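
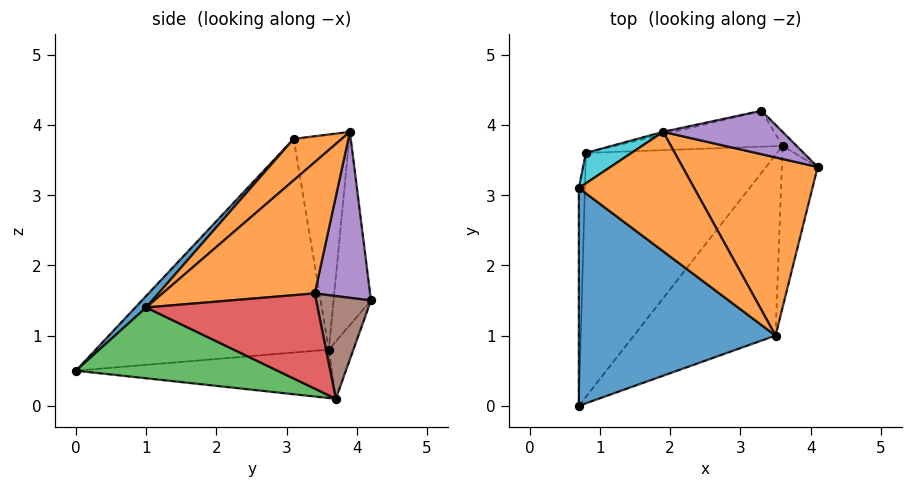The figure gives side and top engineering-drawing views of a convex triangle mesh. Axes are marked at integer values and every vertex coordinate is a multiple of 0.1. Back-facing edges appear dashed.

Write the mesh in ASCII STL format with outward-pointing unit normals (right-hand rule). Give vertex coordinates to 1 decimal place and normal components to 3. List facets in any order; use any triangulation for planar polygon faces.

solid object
 facet normal -0.245 0.087 -0.966
  outer loop
   vertex 0.8 3.6 0.8
   vertex 3.6 3.7 0.1
   vertex 0.7 0.0 0.5
  endloop
 endfacet
 facet normal 0.678 -0.228 0.698
  outer loop
   vertex 3.5 1.0 1.4
   vertex 4.1 3.4 1.6
   vertex 1.9 3.9 3.9
  endloop
 endfacet
 facet normal 0.408 -0.408 -0.816
  outer loop
   vertex 3.5 1.0 1.4
   vertex 0.7 0.0 0.5
   vertex 3.6 3.7 0.1
  endloop
 endfacet
 facet normal 0.917 -0.200 -0.346
  outer loop
   vertex 3.5 1.0 1.4
   vertex 3.6 3.7 0.1
   vertex 4.1 3.4 1.6
  endloop
 endfacet
 facet normal 0.608 0.663 0.437
  outer loop
   vertex 3.3 4.2 1.5
   vertex 1.9 3.9 3.9
   vertex 4.1 3.4 1.6
  endloop
 endfacet
 facet normal 0.710 0.698 -0.097
  outer loop
   vertex 3.3 4.2 1.5
   vertex 4.1 3.4 1.6
   vertex 3.6 3.7 0.1
  endloop
 endfacet
 facet normal -0.230 0.973 -0.013
  outer loop
   vertex 3.3 4.2 1.5
   vertex 0.8 3.6 0.8
   vertex 1.9 3.9 3.9
  endloop
 endfacet
 facet normal -0.122 0.926 -0.357
  outer loop
   vertex 3.3 4.2 1.5
   vertex 3.6 3.7 0.1
   vertex 0.8 3.6 0.8
  endloop
 endfacet
 facet normal -0.999 0.030 -0.028
  outer loop
   vertex 0.7 3.1 3.8
   vertex 0.8 3.6 0.8
   vertex 0.7 0.0 0.5
  endloop
 endfacet
 facet normal -0.558 0.822 0.118
  outer loop
   vertex 0.7 3.1 3.8
   vertex 1.9 3.9 3.9
   vertex 0.8 3.6 0.8
  endloop
 endfacet
 facet normal 0.040 -0.728 0.684
  outer loop
   vertex 0.7 3.1 3.8
   vertex 0.7 0.0 0.5
   vertex 3.5 1.0 1.4
  endloop
 endfacet
 facet normal 0.287 -0.530 0.798
  outer loop
   vertex 0.7 3.1 3.8
   vertex 3.5 1.0 1.4
   vertex 1.9 3.9 3.9
  endloop
 endfacet
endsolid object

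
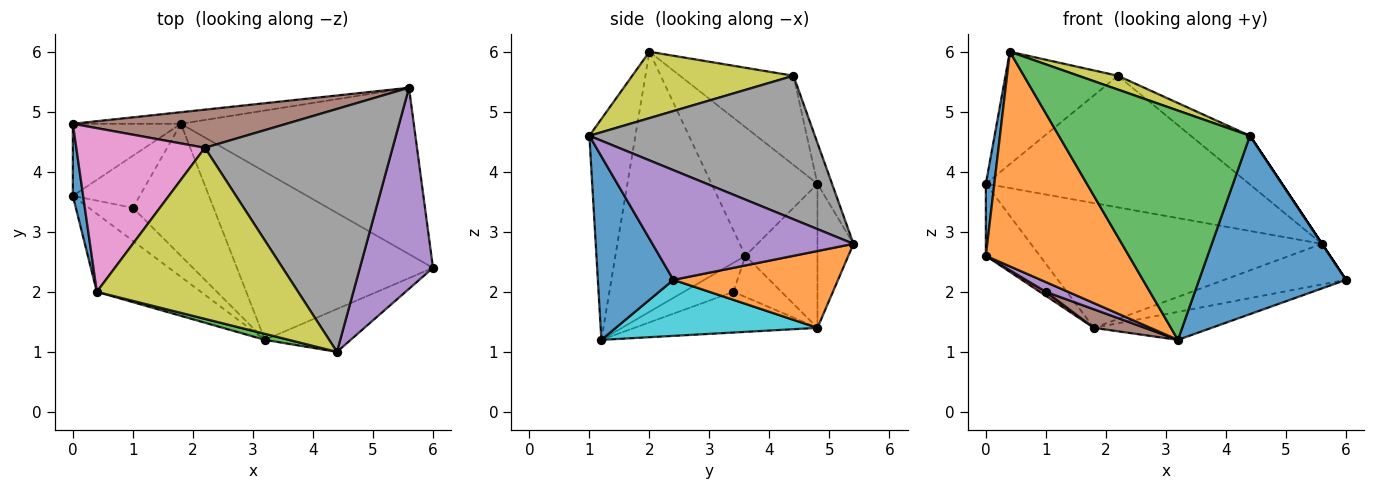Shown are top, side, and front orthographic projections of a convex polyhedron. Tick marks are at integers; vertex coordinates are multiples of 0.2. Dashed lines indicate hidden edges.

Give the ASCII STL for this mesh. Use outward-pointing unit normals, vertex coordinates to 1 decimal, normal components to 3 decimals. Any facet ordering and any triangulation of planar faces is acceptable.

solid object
 facet normal -0.994 -0.079 0.079
  outer loop
   vertex 0.0 4.8 3.8
   vertex 0.0 3.6 2.6
   vertex 0.4 2.0 6.0
  endloop
 endfacet
 facet normal 0.305 0.226 -0.925
  outer loop
   vertex 1.8 4.8 1.4
   vertex 5.6 5.4 2.8
   vertex 6.0 2.4 2.2
  endloop
 endfacet
 facet normal -0.686 0.514 -0.514
  outer loop
   vertex 1.8 4.8 1.4
   vertex 0.0 3.6 2.6
   vertex 0.0 4.8 3.8
  endloop
 endfacet
 facet normal -0.122 0.988 -0.092
  outer loop
   vertex 1.8 4.8 1.4
   vertex 0.0 4.8 3.8
   vertex 5.6 5.4 2.8
  endloop
 endfacet
 facet normal 0.832 0.000 0.555
  outer loop
   vertex 4.4 1.0 4.6
   vertex 6.0 2.4 2.2
   vertex 5.6 5.4 2.8
  endloop
 endfacet
 facet normal -0.053 0.959 0.278
  outer loop
   vertex 2.2 4.4 5.6
   vertex 5.6 5.4 2.8
   vertex 0.0 4.8 3.8
  endloop
 endfacet
 facet normal -0.496 0.491 0.716
  outer loop
   vertex 2.2 4.4 5.6
   vertex 0.0 4.8 3.8
   vertex 0.4 2.0 6.0
  endloop
 endfacet
 facet normal 0.600 0.157 0.785
  outer loop
   vertex 2.2 4.4 5.6
   vertex 4.4 1.0 4.6
   vertex 5.6 5.4 2.8
  endloop
 endfacet
 facet normal 0.312 -0.076 0.947
  outer loop
   vertex 2.2 4.4 5.6
   vertex 0.4 2.0 6.0
   vertex 4.4 1.0 4.6
  endloop
 endfacet
 facet normal 0.271 0.158 -0.949
  outer loop
   vertex 3.2 1.2 1.2
   vertex 1.8 4.8 1.4
   vertex 6.0 2.4 2.2
  endloop
 endfacet
 facet normal 0.447 -0.870 -0.209
  outer loop
   vertex 3.2 1.2 1.2
   vertex 6.0 2.4 2.2
   vertex 4.4 1.0 4.6
  endloop
 endfacet
 facet normal -0.650 -0.715 -0.260
  outer loop
   vertex 3.2 1.2 1.2
   vertex 0.4 2.0 6.0
   vertex 0.0 3.6 2.6
  endloop
 endfacet
 facet normal -0.234 -0.972 0.025
  outer loop
   vertex 3.2 1.2 1.2
   vertex 4.4 1.0 4.6
   vertex 0.4 2.0 6.0
  endloop
 endfacet
 facet normal -0.523 -0.065 -0.850
  outer loop
   vertex 1.0 3.4 2.0
   vertex 0.0 3.6 2.6
   vertex 1.8 4.8 1.4
  endloop
 endfacet
 facet normal -0.534 -0.240 -0.811
  outer loop
   vertex 1.0 3.4 2.0
   vertex 3.2 1.2 1.2
   vertex 0.0 3.6 2.6
  endloop
 endfacet
 facet normal -0.447 -0.124 -0.886
  outer loop
   vertex 1.0 3.4 2.0
   vertex 1.8 4.8 1.4
   vertex 3.2 1.2 1.2
  endloop
 endfacet
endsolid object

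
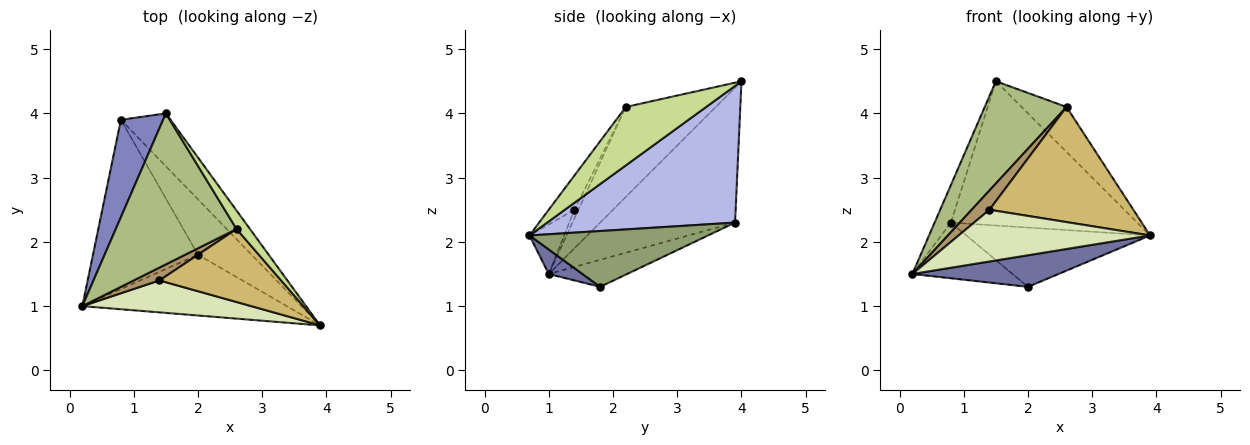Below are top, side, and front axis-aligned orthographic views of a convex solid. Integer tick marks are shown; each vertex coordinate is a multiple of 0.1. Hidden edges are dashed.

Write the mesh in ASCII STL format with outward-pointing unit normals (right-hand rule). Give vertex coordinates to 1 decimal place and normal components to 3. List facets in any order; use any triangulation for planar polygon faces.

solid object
 facet normal 0.106 -0.459 -0.882
  outer loop
   vertex 2.0 1.8 1.3
   vertex 3.9 0.7 2.1
   vertex 0.2 1.0 1.5
  endloop
 endfacet
 facet normal -0.948 0.114 0.296
  outer loop
   vertex 0.8 3.9 2.3
   vertex 0.2 1.0 1.5
   vertex 1.5 4.0 4.5
  endloop
 endfacet
 facet normal -0.237 0.304 -0.923
  outer loop
   vertex 0.8 3.9 2.3
   vertex 2.0 1.8 1.3
   vertex 0.2 1.0 1.5
  endloop
 endfacet
 facet normal 0.688 0.682 -0.250
  outer loop
   vertex 0.8 3.9 2.3
   vertex 1.5 4.0 4.5
   vertex 3.9 0.7 2.1
  endloop
 endfacet
 facet normal 0.579 0.596 -0.556
  outer loop
   vertex 0.8 3.9 2.3
   vertex 3.9 0.7 2.1
   vertex 2.0 1.8 1.3
  endloop
 endfacet
 facet normal -0.525 -0.477 0.705
  outer loop
   vertex 2.6 2.2 4.1
   vertex 1.5 4.0 4.5
   vertex 0.2 1.0 1.5
  endloop
 endfacet
 facet normal 0.855 0.479 0.197
  outer loop
   vertex 2.6 2.2 4.1
   vertex 3.9 0.7 2.1
   vertex 1.5 4.0 4.5
  endloop
 endfacet
 facet normal -0.152 -0.841 0.519
  outer loop
   vertex 1.4 1.4 2.5
   vertex 0.2 1.0 1.5
   vertex 3.9 0.7 2.1
  endloop
 endfacet
 facet normal -0.182 -0.818 0.545
  outer loop
   vertex 1.4 1.4 2.5
   vertex 2.6 2.2 4.1
   vertex 0.2 1.0 1.5
  endloop
 endfacet
 facet normal -0.149 -0.835 0.529
  outer loop
   vertex 1.4 1.4 2.5
   vertex 3.9 0.7 2.1
   vertex 2.6 2.2 4.1
  endloop
 endfacet
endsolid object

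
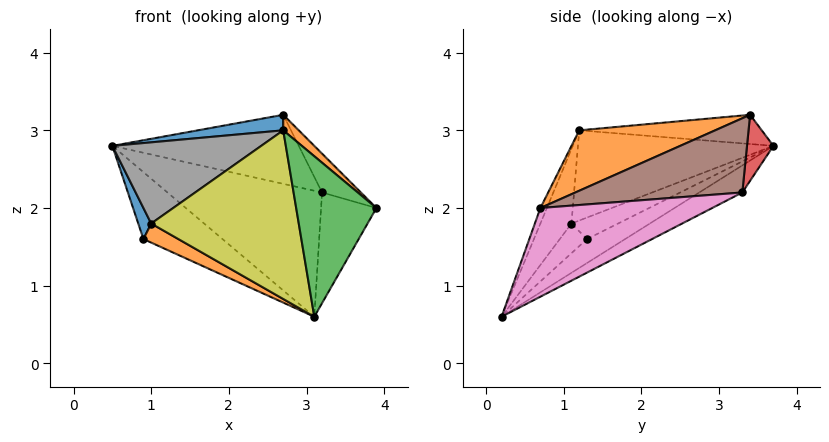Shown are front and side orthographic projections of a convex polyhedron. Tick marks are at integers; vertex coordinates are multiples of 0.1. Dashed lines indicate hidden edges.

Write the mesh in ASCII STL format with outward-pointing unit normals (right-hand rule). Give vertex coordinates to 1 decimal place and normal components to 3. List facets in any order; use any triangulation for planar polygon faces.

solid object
 facet normal -0.190 -0.089 0.978
  outer loop
   vertex 2.7 1.2 3.0
   vertex 2.7 3.4 3.2
   vertex 0.5 3.7 2.8
  endloop
 endfacet
 facet normal 0.621 -0.071 0.781
  outer loop
   vertex 2.7 1.2 3.0
   vertex 3.9 0.7 2.0
   vertex 2.7 3.4 3.2
  endloop
 endfacet
 facet normal -0.075 -0.925 0.373
  outer loop
   vertex 2.7 1.2 3.0
   vertex 3.1 0.2 0.6
   vertex 3.9 0.7 2.0
  endloop
 endfacet
 facet normal 0.140 0.990 -0.029
  outer loop
   vertex 3.2 3.3 2.2
   vertex 0.5 3.7 2.8
   vertex 2.7 3.4 3.2
  endloop
 endfacet
 facet normal -0.128 0.458 -0.880
  outer loop
   vertex 3.2 3.3 2.2
   vertex 3.1 0.2 0.6
   vertex 0.5 3.7 2.8
  endloop
 endfacet
 facet normal 0.883 0.205 0.421
  outer loop
   vertex 3.2 3.3 2.2
   vertex 2.7 3.4 3.2
   vertex 3.9 0.7 2.0
  endloop
 endfacet
 facet normal 0.797 0.257 -0.547
  outer loop
   vertex 3.2 3.3 2.2
   vertex 3.9 0.7 2.0
   vertex 3.1 0.2 0.6
  endloop
 endfacet
 facet normal -0.515 -0.392 0.762
  outer loop
   vertex 1.0 1.1 1.8
   vertex 2.7 1.2 3.0
   vertex 0.5 3.7 2.8
  endloop
 endfacet
 facet normal -0.193 -0.917 0.350
  outer loop
   vertex 1.0 1.1 1.8
   vertex 3.1 0.2 0.6
   vertex 2.7 1.2 3.0
  endloop
 endfacet
 facet normal -0.198 0.412 -0.889
  outer loop
   vertex 0.9 1.3 1.6
   vertex 0.5 3.7 2.8
   vertex 3.1 0.2 0.6
  endloop
 endfacet
 facet normal -0.942 -0.262 0.209
  outer loop
   vertex 0.9 1.3 1.6
   vertex 1.0 1.1 1.8
   vertex 0.5 3.7 2.8
  endloop
 endfacet
 facet normal -0.553 -0.711 -0.434
  outer loop
   vertex 0.9 1.3 1.6
   vertex 3.1 0.2 0.6
   vertex 1.0 1.1 1.8
  endloop
 endfacet
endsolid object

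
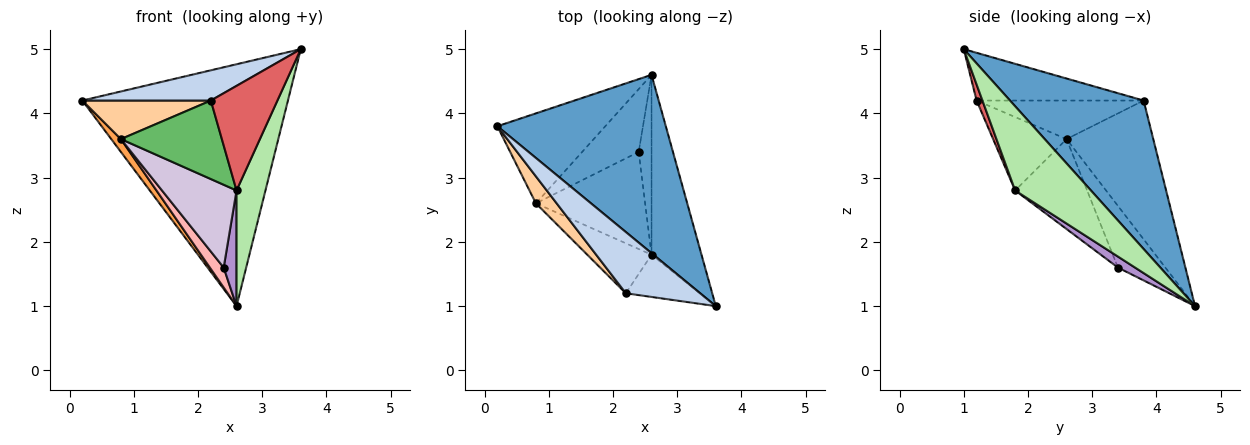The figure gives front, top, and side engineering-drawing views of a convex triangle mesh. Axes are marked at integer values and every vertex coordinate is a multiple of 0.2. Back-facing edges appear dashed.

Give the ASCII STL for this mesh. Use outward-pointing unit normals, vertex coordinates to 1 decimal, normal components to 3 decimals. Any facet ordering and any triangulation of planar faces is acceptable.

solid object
 facet normal 0.464 0.713 0.526
  outer loop
   vertex 2.6 4.6 1.0
   vertex 0.2 3.8 4.2
   vertex 3.6 1.0 5.0
  endloop
 endfacet
 facet normal -0.499 -0.384 0.777
  outer loop
   vertex 2.2 1.2 4.2
   vertex 3.6 1.0 5.0
   vertex 0.2 3.8 4.2
  endloop
 endfacet
 facet normal -0.786 -0.087 -0.612
  outer loop
   vertex 0.8 2.6 3.6
   vertex 0.2 3.8 4.2
   vertex 2.6 4.6 1.0
  endloop
 endfacet
 facet normal -0.729 -0.561 0.393
  outer loop
   vertex 0.8 2.6 3.6
   vertex 2.2 1.2 4.2
   vertex 0.2 3.8 4.2
  endloop
 endfacet
 facet normal -0.523 -0.719 -0.458
  outer loop
   vertex 2.6 1.8 2.8
   vertex 2.2 1.2 4.2
   vertex 0.8 2.6 3.6
  endloop
 endfacet
 facet normal 0.817 -0.312 -0.485
  outer loop
   vertex 2.6 1.8 2.8
   vertex 2.6 4.6 1.0
   vertex 3.6 1.0 5.0
  endloop
 endfacet
 facet normal 0.081 -0.924 -0.373
  outer loop
   vertex 2.6 1.8 2.8
   vertex 3.6 1.0 5.0
   vertex 2.2 1.2 4.2
  endloop
 endfacet
 facet normal -0.721 -0.210 -0.661
  outer loop
   vertex 2.4 3.4 1.6
   vertex 0.8 2.6 3.6
   vertex 2.6 4.6 1.0
  endloop
 endfacet
 facet normal 0.585 -0.439 -0.682
  outer loop
   vertex 2.4 3.4 1.6
   vertex 2.6 4.6 1.0
   vertex 2.6 1.8 2.8
  endloop
 endfacet
 facet normal -0.531 -0.550 -0.645
  outer loop
   vertex 2.4 3.4 1.6
   vertex 2.6 1.8 2.8
   vertex 0.8 2.6 3.6
  endloop
 endfacet
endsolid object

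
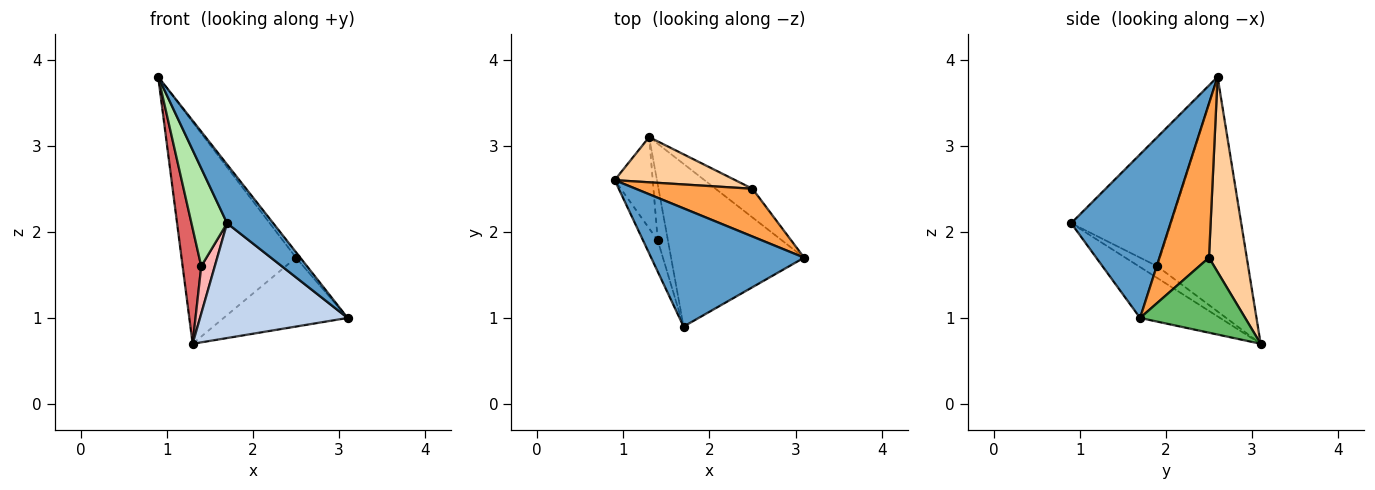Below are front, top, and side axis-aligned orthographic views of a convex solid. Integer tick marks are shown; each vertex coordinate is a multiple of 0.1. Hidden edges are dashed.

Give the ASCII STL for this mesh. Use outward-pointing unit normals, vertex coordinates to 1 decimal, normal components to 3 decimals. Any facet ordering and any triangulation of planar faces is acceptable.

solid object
 facet normal 0.692 -0.321 0.647
  outer loop
   vertex 1.7 0.9 2.1
   vertex 3.1 1.7 1.0
   vertex 0.9 2.6 3.8
  endloop
 endfacet
 facet normal -0.298 -0.550 -0.780
  outer loop
   vertex 1.3 3.1 0.7
   vertex 3.1 1.7 1.0
   vertex 1.7 0.9 2.1
  endloop
 endfacet
 facet normal 0.795 0.069 0.603
  outer loop
   vertex 2.5 2.5 1.7
   vertex 0.9 2.6 3.8
   vertex 3.1 1.7 1.0
  endloop
 endfacet
 facet normal 0.308 0.932 0.190
  outer loop
   vertex 2.5 2.5 1.7
   vertex 1.3 3.1 0.7
   vertex 0.9 2.6 3.8
  endloop
 endfacet
 facet normal 0.616 0.727 -0.303
  outer loop
   vertex 2.5 2.5 1.7
   vertex 3.1 1.7 1.0
   vertex 1.3 3.1 0.7
  endloop
 endfacet
 facet normal -0.936 -0.334 -0.107
  outer loop
   vertex 1.4 1.9 1.6
   vertex 1.7 0.9 2.1
   vertex 0.9 2.6 3.8
  endloop
 endfacet
 facet normal -0.968 -0.198 -0.157
  outer loop
   vertex 1.4 1.9 1.6
   vertex 0.9 2.6 3.8
   vertex 1.3 3.1 0.7
  endloop
 endfacet
 facet normal -0.661 -0.485 -0.573
  outer loop
   vertex 1.4 1.9 1.6
   vertex 1.3 3.1 0.7
   vertex 1.7 0.9 2.1
  endloop
 endfacet
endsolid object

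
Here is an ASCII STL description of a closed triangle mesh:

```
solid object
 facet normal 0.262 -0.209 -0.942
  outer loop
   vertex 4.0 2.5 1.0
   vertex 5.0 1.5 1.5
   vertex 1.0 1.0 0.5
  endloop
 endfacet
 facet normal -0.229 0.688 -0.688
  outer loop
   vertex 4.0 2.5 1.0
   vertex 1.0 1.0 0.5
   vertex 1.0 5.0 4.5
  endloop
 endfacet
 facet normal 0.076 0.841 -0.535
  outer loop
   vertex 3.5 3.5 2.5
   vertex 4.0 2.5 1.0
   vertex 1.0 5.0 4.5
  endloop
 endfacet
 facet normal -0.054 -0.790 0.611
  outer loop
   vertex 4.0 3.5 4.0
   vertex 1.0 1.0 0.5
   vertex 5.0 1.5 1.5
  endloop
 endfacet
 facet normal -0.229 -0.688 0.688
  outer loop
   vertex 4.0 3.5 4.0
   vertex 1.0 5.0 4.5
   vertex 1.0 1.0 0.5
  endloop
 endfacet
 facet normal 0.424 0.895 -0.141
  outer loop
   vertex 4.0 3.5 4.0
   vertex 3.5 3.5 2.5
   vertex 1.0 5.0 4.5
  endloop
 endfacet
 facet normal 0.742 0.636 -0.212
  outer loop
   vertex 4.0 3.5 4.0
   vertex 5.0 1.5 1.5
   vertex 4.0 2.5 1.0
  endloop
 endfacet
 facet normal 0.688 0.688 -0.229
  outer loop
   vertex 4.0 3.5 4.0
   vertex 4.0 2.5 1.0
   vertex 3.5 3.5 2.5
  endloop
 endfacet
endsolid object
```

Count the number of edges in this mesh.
12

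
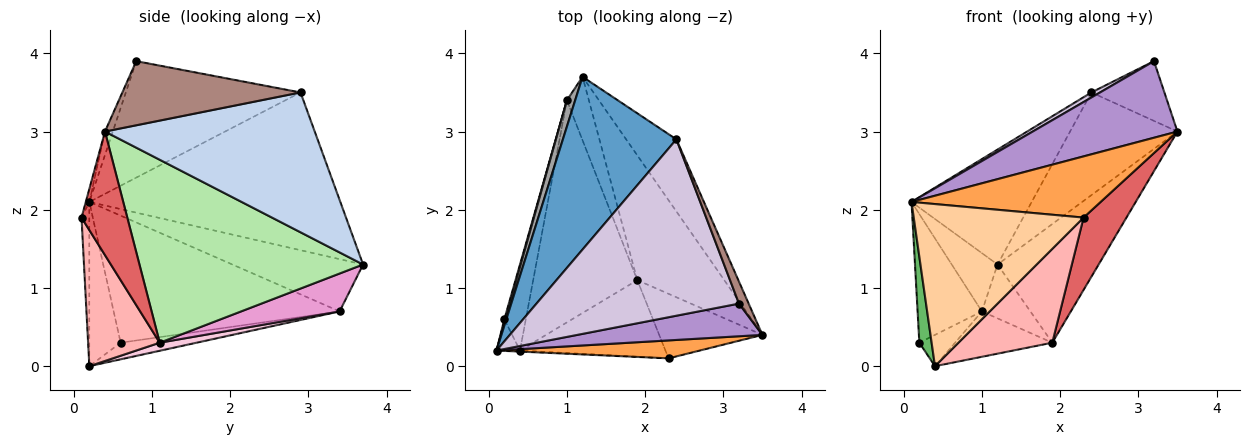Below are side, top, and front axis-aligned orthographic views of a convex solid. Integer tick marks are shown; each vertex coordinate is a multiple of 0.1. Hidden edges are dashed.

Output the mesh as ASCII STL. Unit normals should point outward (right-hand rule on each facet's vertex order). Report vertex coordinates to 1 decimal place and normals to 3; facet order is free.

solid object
 facet normal -0.757 0.362 0.544
  outer loop
   vertex 2.4 2.9 3.5
   vertex 1.2 3.7 1.3
   vertex 0.1 0.2 2.1
  endloop
 endfacet
 facet normal 0.848 0.434 -0.305
  outer loop
   vertex 2.4 2.9 3.5
   vertex 3.5 0.4 3.0
   vertex 1.2 3.7 1.3
  endloop
 endfacet
 facet normal -0.018 -0.959 0.281
  outer loop
   vertex 2.3 0.1 1.9
   vertex 3.5 0.4 3.0
   vertex 0.1 0.2 2.1
  endloop
 endfacet
 facet normal -0.046 -0.999 -0.007
  outer loop
   vertex 2.3 0.1 1.9
   vertex 0.1 0.2 2.1
   vertex 0.4 0.2 0.0
  endloop
 endfacet
 facet normal -0.923 -0.362 -0.132
  outer loop
   vertex 0.2 0.6 0.3
   vertex 0.4 0.2 0.0
   vertex 0.1 0.2 2.1
  endloop
 endfacet
 facet normal 0.836 0.378 -0.397
  outer loop
   vertex 1.9 1.1 0.3
   vertex 1.2 3.7 1.3
   vertex 3.5 0.4 3.0
  endloop
 endfacet
 facet normal 0.623 -0.584 -0.521
  outer loop
   vertex 1.9 1.1 0.3
   vertex 3.5 0.4 3.0
   vertex 2.3 0.1 1.9
  endloop
 endfacet
 facet normal 0.509 -0.667 -0.544
  outer loop
   vertex 1.9 1.1 0.3
   vertex 2.3 0.1 1.9
   vertex 0.4 0.2 0.0
  endloop
 endfacet
 facet normal -0.050 -0.919 0.392
  outer loop
   vertex 3.2 0.8 3.9
   vertex 0.1 0.2 2.1
   vertex 3.5 0.4 3.0
  endloop
 endfacet
 facet normal -0.498 -0.025 0.867
  outer loop
   vertex 3.2 0.8 3.9
   vertex 2.4 2.9 3.5
   vertex 0.1 0.2 2.1
  endloop
 endfacet
 facet normal 0.916 0.376 0.139
  outer loop
   vertex 3.2 0.8 3.9
   vertex 3.5 0.4 3.0
   vertex 2.4 2.9 3.5
  endloop
 endfacet
 facet normal -0.588 0.277 -0.760
  outer loop
   vertex 1.0 3.4 0.7
   vertex 0.4 0.2 0.0
   vertex 0.2 0.6 0.3
  endloop
 endfacet
 facet normal 0.796 0.392 -0.461
  outer loop
   vertex 1.0 3.4 0.7
   vertex 1.2 3.7 1.3
   vertex 1.9 1.1 0.3
  endloop
 endfacet
 facet normal 0.076 0.200 -0.977
  outer loop
   vertex 1.0 3.4 0.7
   vertex 1.9 1.1 0.3
   vertex 0.4 0.2 0.0
  endloop
 endfacet
 facet normal -0.933 0.327 0.148
  outer loop
   vertex 1.0 3.4 0.7
   vertex 0.1 0.2 2.1
   vertex 1.2 3.7 1.3
  endloop
 endfacet
 facet normal -0.962 0.274 0.007
  outer loop
   vertex 1.0 3.4 0.7
   vertex 0.2 0.6 0.3
   vertex 0.1 0.2 2.1
  endloop
 endfacet
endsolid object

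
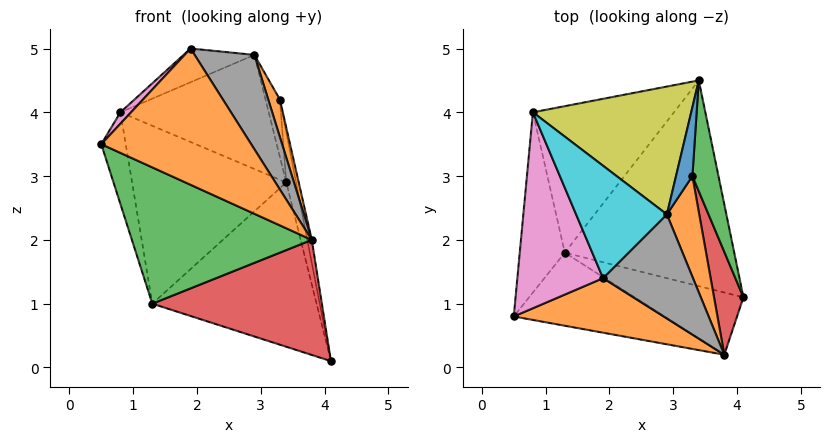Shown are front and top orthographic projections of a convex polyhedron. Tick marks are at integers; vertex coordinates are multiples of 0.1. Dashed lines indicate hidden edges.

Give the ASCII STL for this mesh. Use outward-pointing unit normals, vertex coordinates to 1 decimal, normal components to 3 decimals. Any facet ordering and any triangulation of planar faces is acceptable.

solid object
 facet normal -0.095 0.621 -0.778
  outer loop
   vertex 1.3 1.8 1.0
   vertex 3.4 4.5 2.9
   vertex 4.1 1.1 0.1
  endloop
 endfacet
 facet normal 0.000 -0.928 0.371
  outer loop
   vertex 3.8 0.2 2.0
   vertex 1.9 1.4 5.0
   vertex 0.5 0.8 3.5
  endloop
 endfacet
 facet normal -0.351 -0.825 -0.442
  outer loop
   vertex 3.8 0.2 2.0
   vertex 0.5 0.8 3.5
   vertex 1.3 1.8 1.0
  endloop
 endfacet
 facet normal -0.349 -0.824 -0.446
  outer loop
   vertex 3.8 0.2 2.0
   vertex 1.3 1.8 1.0
   vertex 4.1 1.1 0.1
  endloop
 endfacet
 facet normal -0.958 0.130 -0.255
  outer loop
   vertex 0.8 4.0 4.0
   vertex 1.3 1.8 1.0
   vertex 0.5 0.8 3.5
  endloop
 endfacet
 facet normal -0.385 0.712 -0.587
  outer loop
   vertex 0.8 4.0 4.0
   vertex 3.4 4.5 2.9
   vertex 1.3 1.8 1.0
  endloop
 endfacet
 facet normal -0.722 -0.040 0.690
  outer loop
   vertex 0.8 4.0 4.0
   vertex 0.5 0.8 3.5
   vertex 1.9 1.4 5.0
  endloop
 endfacet
 facet normal 0.598 -0.538 0.594
  outer loop
   vertex 2.9 2.4 4.9
   vertex 1.9 1.4 5.0
   vertex 3.8 0.2 2.0
  endloop
 endfacet
 facet normal 0.184 0.654 0.733
  outer loop
   vertex 2.9 2.4 4.9
   vertex 3.4 4.5 2.9
   vertex 0.8 4.0 4.0
  endloop
 endfacet
 facet normal -0.188 0.282 0.941
  outer loop
   vertex 2.9 2.4 4.9
   vertex 0.8 4.0 4.0
   vertex 1.9 1.4 5.0
  endloop
 endfacet
 facet normal 0.359 0.598 0.717
  outer loop
   vertex 3.3 3.0 4.2
   vertex 3.4 4.5 2.9
   vertex 2.9 2.4 4.9
  endloop
 endfacet
 facet normal 0.908 -0.147 0.393
  outer loop
   vertex 3.3 3.0 4.2
   vertex 2.9 2.4 4.9
   vertex 3.8 0.2 2.0
  endloop
 endfacet
 facet normal 0.985 0.072 0.159
  outer loop
   vertex 3.3 3.0 4.2
   vertex 4.1 1.1 0.1
   vertex 3.4 4.5 2.9
  endloop
 endfacet
 facet normal 0.984 0.039 0.174
  outer loop
   vertex 3.3 3.0 4.2
   vertex 3.8 0.2 2.0
   vertex 4.1 1.1 0.1
  endloop
 endfacet
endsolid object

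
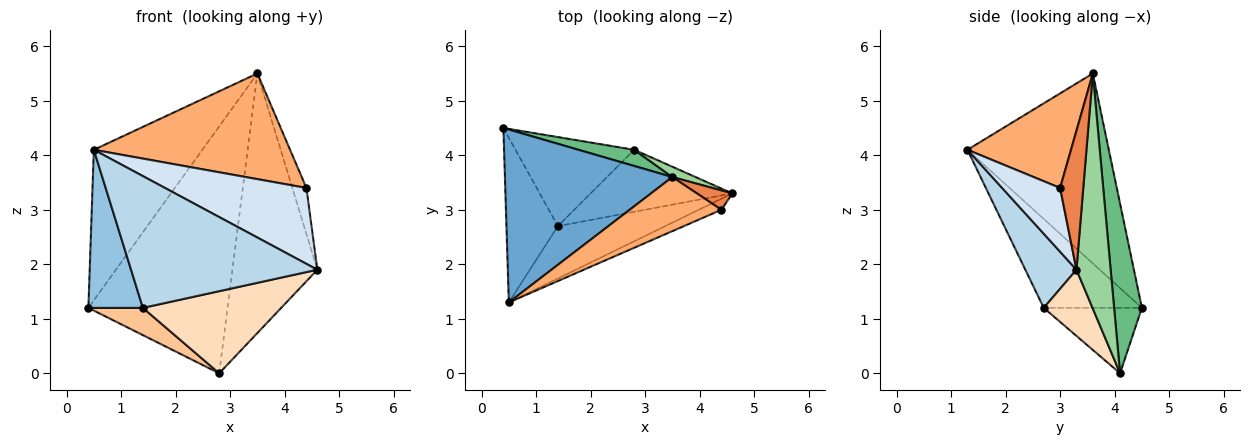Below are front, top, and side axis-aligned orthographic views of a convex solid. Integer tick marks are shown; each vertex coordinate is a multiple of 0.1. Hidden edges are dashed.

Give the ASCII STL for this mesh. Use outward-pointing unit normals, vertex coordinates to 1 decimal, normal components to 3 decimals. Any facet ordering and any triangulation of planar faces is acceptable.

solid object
 facet normal -0.650 0.499 0.573
  outer loop
   vertex 3.5 3.6 5.5
   vertex 0.4 4.5 1.2
   vertex 0.5 1.3 4.1
  endloop
 endfacet
 facet normal -0.780 -0.433 -0.451
  outer loop
   vertex 1.4 2.7 1.2
   vertex 0.5 1.3 4.1
   vertex 0.4 4.5 1.2
  endloop
 endfacet
 facet normal 0.247 -0.900 -0.358
  outer loop
   vertex 1.4 2.7 1.2
   vertex 4.6 3.3 1.9
   vertex 0.5 1.3 4.1
  endloop
 endfacet
 facet normal 0.376 -0.917 -0.133
  outer loop
   vertex 4.4 3.0 3.4
   vertex 0.5 1.3 4.1
   vertex 4.6 3.3 1.9
  endloop
 endfacet
 facet normal 0.835 0.508 0.213
  outer loop
   vertex 4.4 3.0 3.4
   vertex 4.6 3.3 1.9
   vertex 3.5 3.6 5.5
  endloop
 endfacet
 facet normal 0.425 -0.806 0.412
  outer loop
   vertex 4.4 3.0 3.4
   vertex 3.5 3.6 5.5
   vertex 0.5 1.3 4.1
  endloop
 endfacet
 facet normal -0.466 -0.259 -0.846
  outer loop
   vertex 2.8 4.1 0.0
   vertex 1.4 2.7 1.2
   vertex 0.4 4.5 1.2
  endloop
 endfacet
 facet normal 0.271 -0.768 -0.580
  outer loop
   vertex 2.8 4.1 0.0
   vertex 4.6 3.3 1.9
   vertex 1.4 2.7 1.2
  endloop
 endfacet
 facet normal 0.195 0.979 0.064
  outer loop
   vertex 2.8 4.1 0.0
   vertex 0.4 4.5 1.2
   vertex 3.5 3.6 5.5
  endloop
 endfacet
 facet normal 0.373 0.927 0.037
  outer loop
   vertex 2.8 4.1 0.0
   vertex 3.5 3.6 5.5
   vertex 4.6 3.3 1.9
  endloop
 endfacet
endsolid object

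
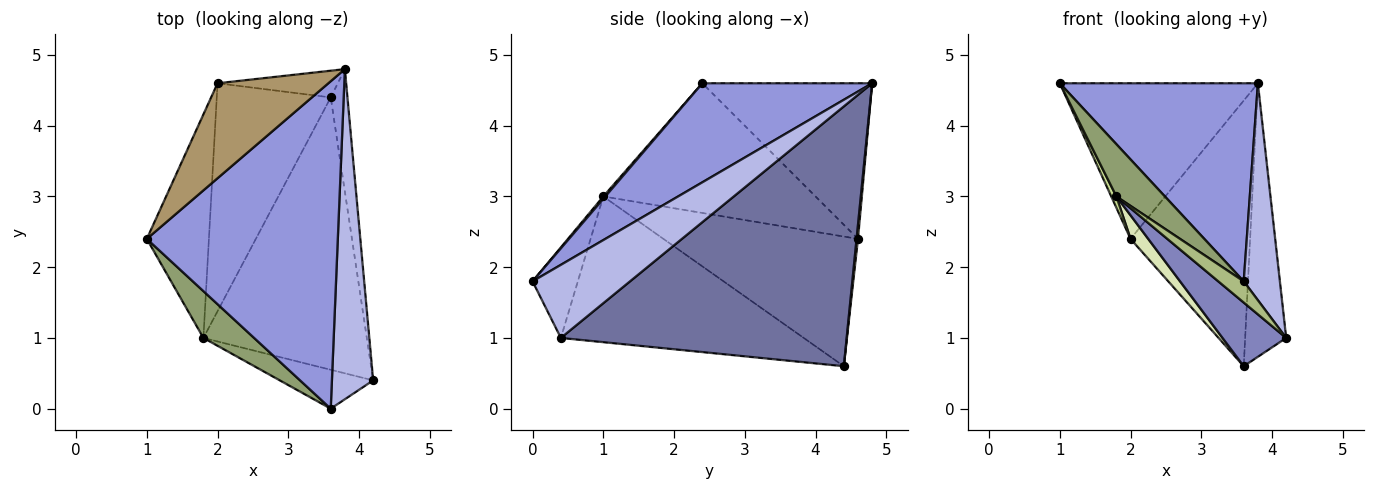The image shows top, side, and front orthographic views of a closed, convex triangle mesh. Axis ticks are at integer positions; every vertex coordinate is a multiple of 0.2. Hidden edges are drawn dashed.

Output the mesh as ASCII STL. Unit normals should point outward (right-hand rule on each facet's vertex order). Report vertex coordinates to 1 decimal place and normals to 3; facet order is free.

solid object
 facet normal 0.988 0.142 -0.064
  outer loop
   vertex 3.6 4.4 0.6
   vertex 3.8 4.8 4.6
   vertex 4.2 0.4 1.0
  endloop
 endfacet
 facet normal -0.656 -0.172 -0.735
  outer loop
   vertex 1.8 1.0 3.0
   vertex 3.6 4.4 0.6
   vertex 4.2 0.4 1.0
  endloop
 endfacet
 facet normal 0.406 -0.473 0.782
  outer loop
   vertex 3.6 0.0 1.8
   vertex 3.8 4.8 4.6
   vertex 1.0 2.4 4.6
  endloop
 endfacet
 facet normal 0.829 -0.307 0.468
  outer loop
   vertex 3.6 0.0 1.8
   vertex 4.2 0.4 1.0
   vertex 3.8 4.8 4.6
  endloop
 endfacet
 facet normal 0.031 -0.744 0.667
  outer loop
   vertex 3.6 0.0 1.8
   vertex 1.0 2.4 4.6
   vertex 1.8 1.0 3.0
  endloop
 endfacet
 facet normal -0.648 -0.365 -0.668
  outer loop
   vertex 3.6 0.0 1.8
   vertex 1.8 1.0 3.0
   vertex 4.2 0.4 1.0
  endloop
 endfacet
 facet normal -0.902 -0.022 -0.432
  outer loop
   vertex 2.0 4.6 2.4
   vertex 1.8 1.0 3.0
   vertex 1.0 2.4 4.6
  endloop
 endfacet
 facet normal -0.749 -0.068 -0.659
  outer loop
   vertex 2.0 4.6 2.4
   vertex 3.6 4.4 0.6
   vertex 1.8 1.0 3.0
  endloop
 endfacet
 facet normal -0.590 0.689 0.420
  outer loop
   vertex 2.0 4.6 2.4
   vertex 1.0 2.4 4.6
   vertex 3.8 4.8 4.6
  endloop
 endfacet
 facet normal 0.012 0.995 -0.100
  outer loop
   vertex 2.0 4.6 2.4
   vertex 3.8 4.8 4.6
   vertex 3.6 4.4 0.6
  endloop
 endfacet
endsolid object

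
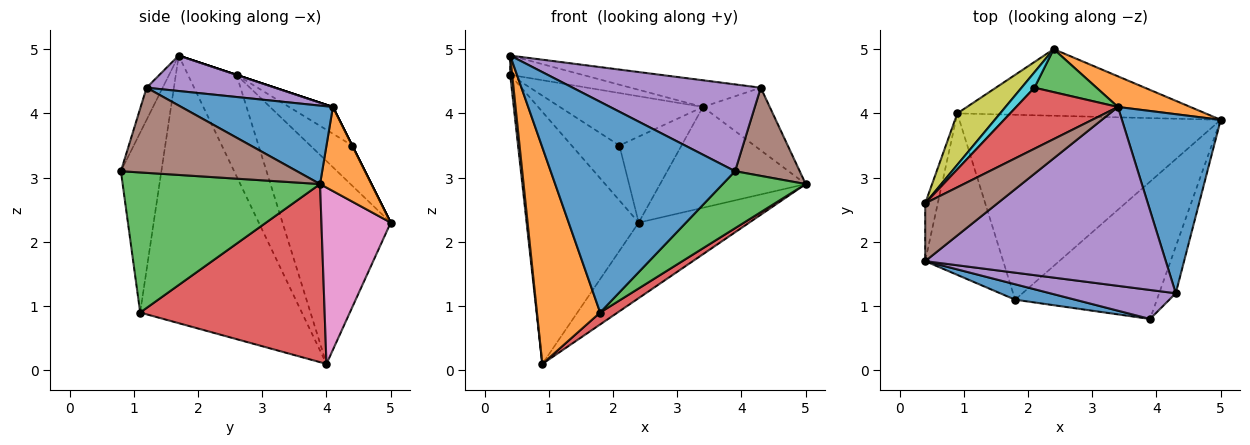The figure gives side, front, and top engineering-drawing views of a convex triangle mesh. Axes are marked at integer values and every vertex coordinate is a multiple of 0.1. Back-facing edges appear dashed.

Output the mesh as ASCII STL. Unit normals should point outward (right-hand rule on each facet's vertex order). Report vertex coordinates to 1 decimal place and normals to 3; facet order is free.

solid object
 facet normal -0.214 -0.974 0.071
  outer loop
   vertex 1.8 1.1 0.9
   vertex 3.9 0.8 3.1
   vertex 0.4 1.7 4.9
  endloop
 endfacet
 facet normal -0.899 -0.351 -0.262
  outer loop
   vertex 1.8 1.1 0.9
   vertex 0.4 1.7 4.9
   vertex 0.9 4.0 0.1
  endloop
 endfacet
 facet normal 0.674 -0.283 -0.682
  outer loop
   vertex 1.8 1.1 0.9
   vertex 5.0 3.9 2.9
   vertex 3.9 0.8 3.1
  endloop
 endfacet
 facet normal 0.562 -0.053 -0.825
  outer loop
   vertex 1.8 1.1 0.9
   vertex 0.9 4.0 0.1
   vertex 5.0 3.9 2.9
  endloop
 endfacet
 facet normal -0.081 -0.945 0.316
  outer loop
   vertex 4.3 1.2 4.4
   vertex 0.4 1.7 4.9
   vertex 3.9 0.8 3.1
  endloop
 endfacet
 facet normal 0.923 -0.339 -0.180
  outer loop
   vertex 4.3 1.2 4.4
   vertex 3.9 0.8 3.1
   vertex 5.0 3.9 2.9
  endloop
 endfacet
 facet normal 0.425 0.679 -0.599
  outer loop
   vertex 2.4 5.0 2.3
   vertex 5.0 3.9 2.9
   vertex 0.9 4.0 0.1
  endloop
 endfacet
 facet normal -0.992 -0.041 -0.123
  outer loop
   vertex 0.4 2.6 4.6
   vertex 0.9 4.0 0.1
   vertex 0.4 1.7 4.9
  endloop
 endfacet
 facet normal -0.687 0.712 0.145
  outer loop
   vertex 0.4 2.6 4.6
   vertex 2.4 5.0 2.3
   vertex 0.9 4.0 0.1
  endloop
 endfacet
 facet normal -0.645 0.736 0.206
  outer loop
   vertex 0.4 2.6 4.6
   vertex 2.1 4.4 3.5
   vertex 2.4 5.0 2.3
  endloop
 endfacet
 facet normal 0.600 0.264 0.755
  outer loop
   vertex 3.4 4.1 4.1
   vertex 4.3 1.2 4.4
   vertex 5.0 3.9 2.9
  endloop
 endfacet
 facet normal 0.320 0.906 0.276
  outer loop
   vertex 3.4 4.1 4.1
   vertex 5.0 3.9 2.9
   vertex 2.4 5.0 2.3
  endloop
 endfacet
 facet normal 0.000 0.894 0.447
  outer loop
   vertex 3.4 4.1 4.1
   vertex 2.4 5.0 2.3
   vertex 2.1 4.4 3.5
  endloop
 endfacet
 facet normal -0.196 0.639 0.744
  outer loop
   vertex 3.4 4.1 4.1
   vertex 2.1 4.4 3.5
   vertex 0.4 2.6 4.6
  endloop
 endfacet
 facet normal 0.144 0.146 0.979
  outer loop
   vertex 3.4 4.1 4.1
   vertex 0.4 1.7 4.9
   vertex 4.3 1.2 4.4
  endloop
 endfacet
 facet normal 0.000 0.316 0.949
  outer loop
   vertex 3.4 4.1 4.1
   vertex 0.4 2.6 4.6
   vertex 0.4 1.7 4.9
  endloop
 endfacet
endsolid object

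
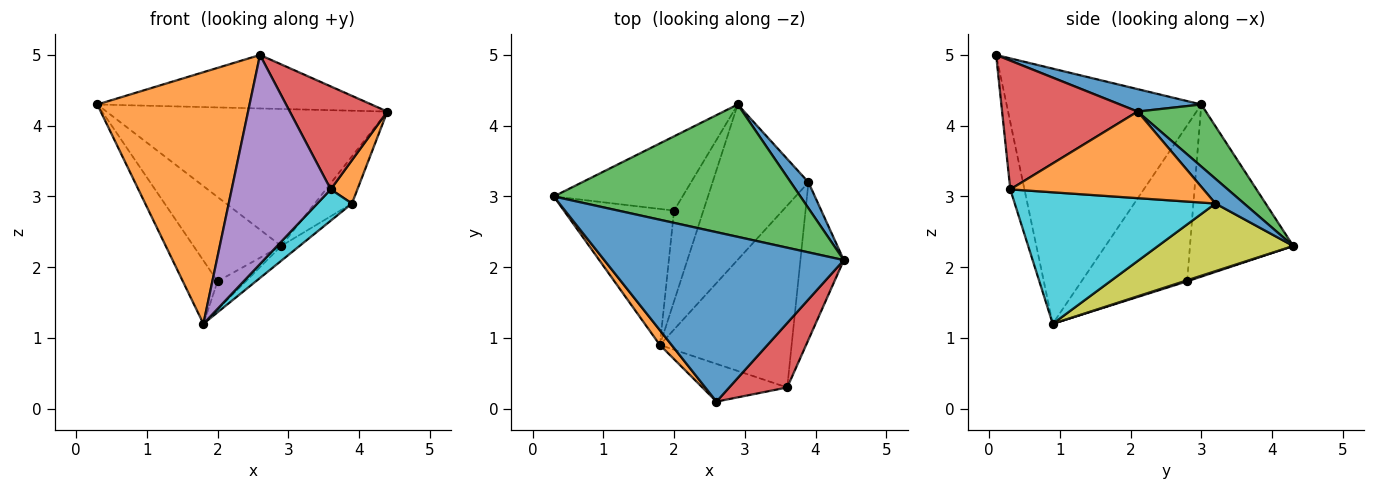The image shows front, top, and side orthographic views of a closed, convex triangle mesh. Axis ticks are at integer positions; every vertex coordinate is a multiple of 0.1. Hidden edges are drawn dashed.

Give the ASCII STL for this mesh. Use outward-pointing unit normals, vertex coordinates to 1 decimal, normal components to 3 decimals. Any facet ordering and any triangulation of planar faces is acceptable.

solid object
 facet normal 0.089 0.300 0.950
  outer loop
   vertex 2.6 0.1 5.0
   vertex 4.4 2.1 4.2
   vertex 0.3 3.0 4.3
  endloop
 endfacet
 facet normal -0.787 -0.616 0.036
  outer loop
   vertex 1.8 0.9 1.2
   vertex 2.6 0.1 5.0
   vertex 0.3 3.0 4.3
  endloop
 endfacet
 facet normal 0.172 0.708 0.684
  outer loop
   vertex 2.9 4.3 2.3
   vertex 0.3 3.0 4.3
   vertex 4.4 2.1 4.2
  endloop
 endfacet
 facet normal 0.762 -0.549 0.343
  outer loop
   vertex 3.6 0.3 3.1
   vertex 4.4 2.1 4.2
   vertex 2.6 0.1 5.0
  endloop
 endfacet
 facet normal -0.139 -0.975 -0.176
  outer loop
   vertex 3.6 0.3 3.1
   vertex 2.6 0.1 5.0
   vertex 1.8 0.9 1.2
  endloop
 endfacet
 facet normal -0.789 0.259 -0.557
  outer loop
   vertex 2.0 2.8 1.8
   vertex 1.8 0.9 1.2
   vertex 0.3 3.0 4.3
  endloop
 endfacet
 facet normal -0.662 0.562 -0.495
  outer loop
   vertex 2.0 2.8 1.8
   vertex 0.3 3.0 4.3
   vertex 2.9 4.3 2.3
  endloop
 endfacet
 facet normal 0.034 0.298 -0.954
  outer loop
   vertex 2.0 2.8 1.8
   vertex 2.9 4.3 2.3
   vertex 1.8 0.9 1.2
  endloop
 endfacet
 facet normal 0.574 0.078 -0.815
  outer loop
   vertex 3.9 3.2 2.9
   vertex 1.8 0.9 1.2
   vertex 2.9 4.3 2.3
  endloop
 endfacet
 facet normal 0.701 -0.121 -0.703
  outer loop
   vertex 3.9 3.2 2.9
   vertex 3.6 0.3 3.1
   vertex 1.8 0.9 1.2
  endloop
 endfacet
 facet normal 0.559 0.726 0.399
  outer loop
   vertex 3.9 3.2 2.9
   vertex 2.9 4.3 2.3
   vertex 4.4 2.1 4.2
  endloop
 endfacet
 facet normal 0.887 -0.122 -0.445
  outer loop
   vertex 3.9 3.2 2.9
   vertex 4.4 2.1 4.2
   vertex 3.6 0.3 3.1
  endloop
 endfacet
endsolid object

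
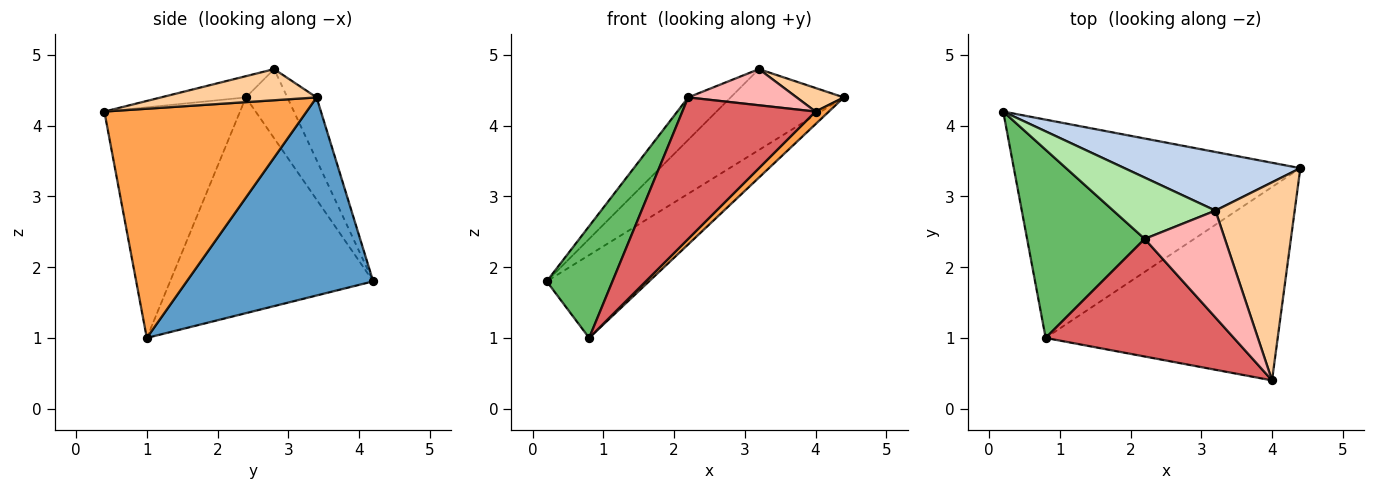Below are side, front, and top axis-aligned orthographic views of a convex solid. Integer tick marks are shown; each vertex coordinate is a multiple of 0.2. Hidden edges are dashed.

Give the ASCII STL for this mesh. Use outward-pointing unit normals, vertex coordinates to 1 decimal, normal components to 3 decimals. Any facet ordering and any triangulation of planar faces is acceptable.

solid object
 facet normal 0.543 0.298 -0.785
  outer loop
   vertex 0.8 1.0 1.0
   vertex 0.2 4.2 1.8
   vertex 4.4 3.4 4.4
  endloop
 endfacet
 facet normal -0.205 0.792 0.575
  outer loop
   vertex 3.2 2.8 4.8
   vertex 4.4 3.4 4.4
   vertex 0.2 4.2 1.8
  endloop
 endfacet
 facet normal 0.702 -0.046 -0.711
  outer loop
   vertex 4.0 0.4 4.2
   vertex 0.8 1.0 1.0
   vertex 4.4 3.4 4.4
  endloop
 endfacet
 facet normal 0.363 -0.110 0.925
  outer loop
   vertex 4.0 0.4 4.2
   vertex 4.4 3.4 4.4
   vertex 3.2 2.8 4.8
  endloop
 endfacet
 facet normal -0.845 -0.273 0.460
  outer loop
   vertex 2.2 2.4 4.4
   vertex 0.2 4.2 1.8
   vertex 0.8 1.0 1.0
  endloop
 endfacet
 facet normal -0.486 0.497 0.718
  outer loop
   vertex 2.2 2.4 4.4
   vertex 3.2 2.8 4.8
   vertex 0.2 4.2 1.8
  endloop
 endfacet
 facet normal -0.617 -0.605 0.503
  outer loop
   vertex 2.2 2.4 4.4
   vertex 0.8 1.0 1.0
   vertex 4.0 0.4 4.2
  endloop
 endfacet
 facet normal -0.243 -0.311 0.919
  outer loop
   vertex 2.2 2.4 4.4
   vertex 4.0 0.4 4.2
   vertex 3.2 2.8 4.8
  endloop
 endfacet
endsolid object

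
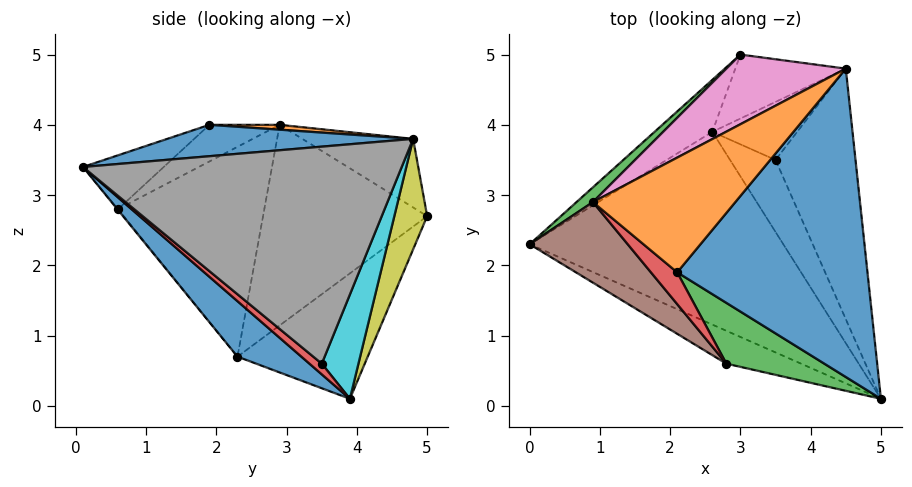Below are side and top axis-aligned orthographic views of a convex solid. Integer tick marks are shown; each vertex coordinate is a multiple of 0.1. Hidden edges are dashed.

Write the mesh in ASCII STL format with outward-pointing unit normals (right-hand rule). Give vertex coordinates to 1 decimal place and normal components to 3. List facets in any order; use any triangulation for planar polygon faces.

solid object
 facet normal 0.174 -0.581 -0.795
  outer loop
   vertex 2.6 3.9 0.1
   vertex 5.0 0.1 3.4
   vertex 0.0 2.3 0.7
  endloop
 endfacet
 facet normal -0.549 0.797 -0.253
  outer loop
   vertex 2.6 3.9 0.1
   vertex 0.0 2.3 0.7
   vertex 3.0 5.0 2.7
  endloop
 endfacet
 facet normal -0.688 0.723 0.056
  outer loop
   vertex 0.9 2.9 4.0
   vertex 3.0 5.0 2.7
   vertex 0.0 2.3 0.7
  endloop
 endfacet
 facet normal 0.188 -0.574 -0.797
  outer loop
   vertex 3.5 3.5 0.6
   vertex 5.0 0.1 3.4
   vertex 2.6 3.9 0.1
  endloop
 endfacet
 facet normal -0.008 -0.782 -0.623
  outer loop
   vertex 2.8 0.6 2.8
   vertex 0.0 2.3 0.7
   vertex 5.0 0.1 3.4
  endloop
 endfacet
 facet normal -0.651 -0.696 0.304
  outer loop
   vertex 2.8 0.6 2.8
   vertex 0.9 2.9 4.0
   vertex 0.0 2.3 0.7
  endloop
 endfacet
 facet normal -0.346 0.719 0.603
  outer loop
   vertex 4.5 4.8 3.8
   vertex 3.0 5.0 2.7
   vertex 0.9 2.9 4.0
  endloop
 endfacet
 facet normal 0.931 0.128 -0.343
  outer loop
   vertex 4.5 4.8 3.8
   vertex 5.0 0.1 3.4
   vertex 3.5 3.5 0.6
  endloop
 endfacet
 facet normal 0.408 0.816 -0.408
  outer loop
   vertex 4.5 4.8 3.8
   vertex 2.6 3.9 0.1
   vertex 3.0 5.0 2.7
  endloop
 endfacet
 facet normal 0.561 0.691 -0.456
  outer loop
   vertex 4.5 4.8 3.8
   vertex 3.5 3.5 0.6
   vertex 2.6 3.9 0.1
  endloop
 endfacet
 facet normal 0.162 -0.067 0.984
  outer loop
   vertex 2.1 1.9 4.0
   vertex 5.0 0.1 3.4
   vertex 4.5 4.8 3.8
  endloop
 endfacet
 facet normal 0.034 0.041 0.999
  outer loop
   vertex 2.1 1.9 4.0
   vertex 4.5 4.8 3.8
   vertex 0.9 2.9 4.0
  endloop
 endfacet
 facet normal -0.329 -0.730 0.599
  outer loop
   vertex 2.1 1.9 4.0
   vertex 2.8 0.6 2.8
   vertex 5.0 0.1 3.4
  endloop
 endfacet
 facet normal -0.582 -0.698 0.417
  outer loop
   vertex 2.1 1.9 4.0
   vertex 0.9 2.9 4.0
   vertex 2.8 0.6 2.8
  endloop
 endfacet
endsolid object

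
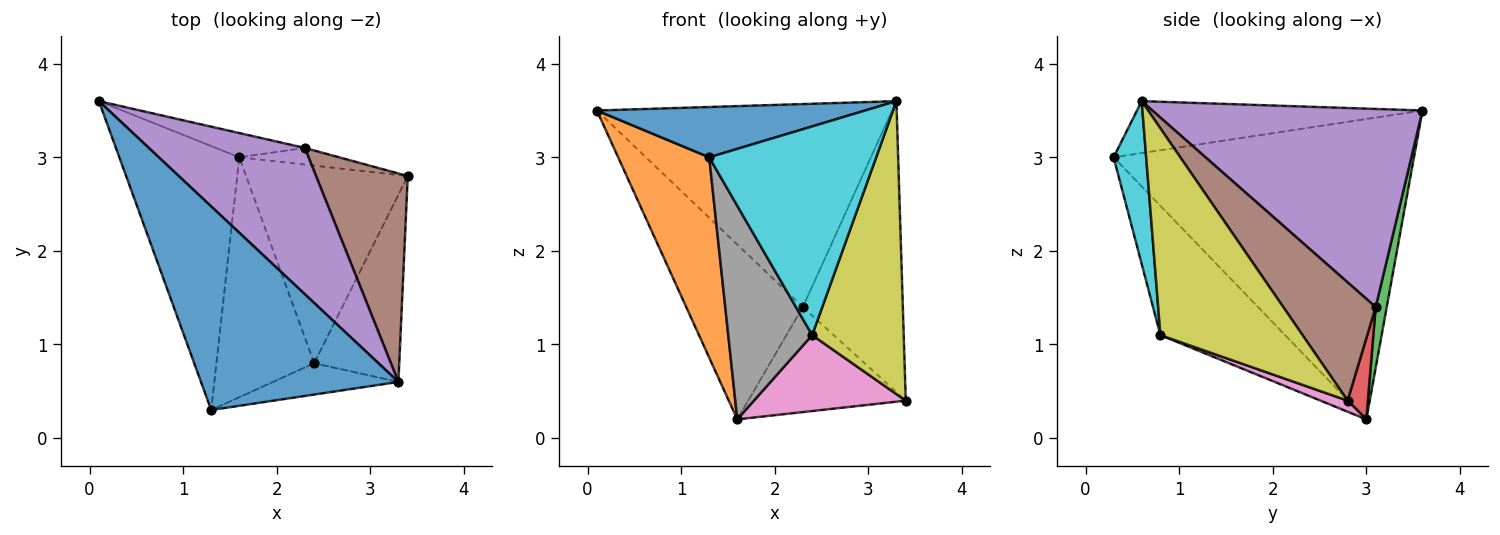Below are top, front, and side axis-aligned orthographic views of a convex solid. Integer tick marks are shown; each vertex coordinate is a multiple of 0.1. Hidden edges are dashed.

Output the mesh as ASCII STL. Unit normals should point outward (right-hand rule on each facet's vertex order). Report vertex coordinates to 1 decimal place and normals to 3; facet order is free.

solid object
 facet normal -0.247 -0.232 0.941
  outer loop
   vertex 3.3 0.6 3.6
   vertex 0.1 3.6 3.5
   vertex 1.3 0.3 3.0
  endloop
 endfacet
 facet normal -0.894 -0.271 -0.357
  outer loop
   vertex 1.6 3.0 0.2
   vertex 1.3 0.3 3.0
   vertex 0.1 3.6 3.5
  endloop
 endfacet
 facet normal 0.094 0.986 -0.137
  outer loop
   vertex 2.3 3.1 1.4
   vertex 1.6 3.0 0.2
   vertex 0.1 3.6 3.5
  endloop
 endfacet
 facet normal 0.126 0.980 -0.155
  outer loop
   vertex 2.3 3.1 1.4
   vertex 3.4 2.8 0.4
   vertex 1.6 3.0 0.2
  endloop
 endfacet
 facet normal 0.596 0.651 0.469
  outer loop
   vertex 2.3 3.1 1.4
   vertex 0.1 3.6 3.5
   vertex 3.3 0.6 3.6
  endloop
 endfacet
 facet normal 0.601 0.650 0.466
  outer loop
   vertex 2.3 3.1 1.4
   vertex 3.3 0.6 3.6
   vertex 3.4 2.8 0.4
  endloop
 endfacet
 facet normal 0.064 -0.358 -0.932
  outer loop
   vertex 2.4 0.8 1.1
   vertex 1.6 3.0 0.2
   vertex 3.4 2.8 0.4
  endloop
 endfacet
 facet normal -0.703 -0.473 -0.531
  outer loop
   vertex 2.4 0.8 1.1
   vertex 1.3 0.3 3.0
   vertex 1.6 3.0 0.2
  endloop
 endfacet
 facet normal 0.795 -0.512 -0.327
  outer loop
   vertex 2.4 0.8 1.1
   vertex 3.4 2.8 0.4
   vertex 3.3 0.6 3.6
  endloop
 endfacet
 facet normal 0.189 -0.971 -0.146
  outer loop
   vertex 2.4 0.8 1.1
   vertex 3.3 0.6 3.6
   vertex 1.3 0.3 3.0
  endloop
 endfacet
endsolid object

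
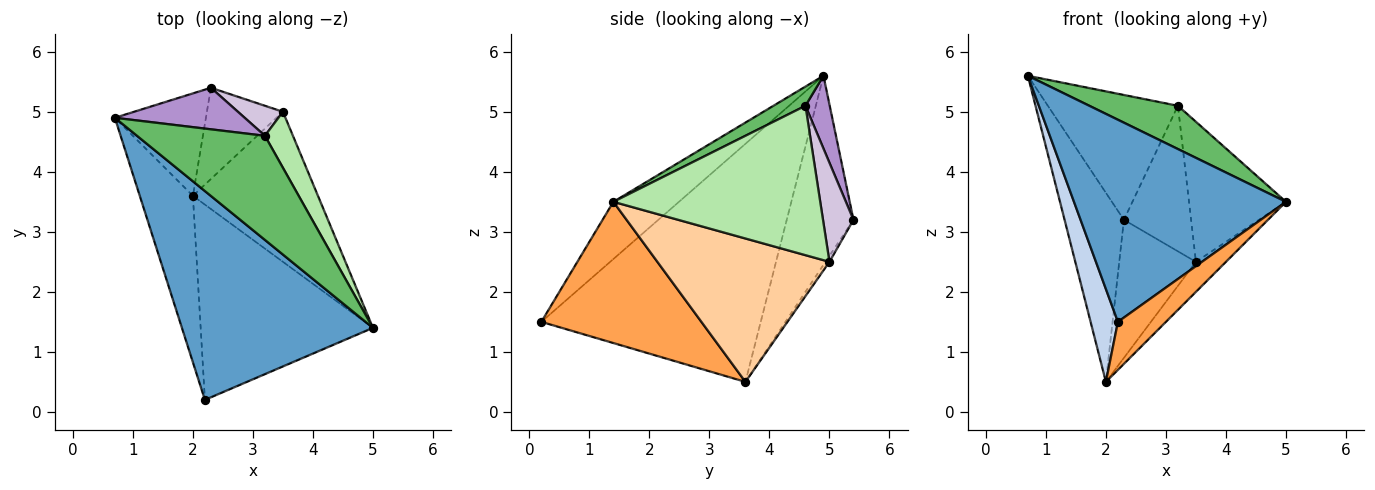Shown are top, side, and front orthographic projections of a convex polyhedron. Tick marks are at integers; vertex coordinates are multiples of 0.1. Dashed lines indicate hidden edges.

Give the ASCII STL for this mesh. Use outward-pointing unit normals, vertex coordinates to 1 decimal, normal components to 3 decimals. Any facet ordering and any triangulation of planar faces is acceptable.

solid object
 facet normal -0.210 -0.680 0.702
  outer loop
   vertex 2.2 0.2 1.5
   vertex 5.0 1.4 3.5
   vertex 0.7 4.9 5.6
  endloop
 endfacet
 facet normal -0.969 -0.121 -0.216
  outer loop
   vertex 2.0 3.6 0.5
   vertex 2.2 0.2 1.5
   vertex 0.7 4.9 5.6
  endloop
 endfacet
 facet normal 0.623 -0.187 -0.760
  outer loop
   vertex 2.0 3.6 0.5
   vertex 5.0 1.4 3.5
   vertex 2.2 0.2 1.5
  endloop
 endfacet
 facet normal 0.747 0.130 -0.652
  outer loop
   vertex 3.5 5.0 2.5
   vertex 5.0 1.4 3.5
   vertex 2.0 3.6 0.5
  endloop
 endfacet
 facet normal 0.137 -0.380 0.915
  outer loop
   vertex 3.2 4.6 5.1
   vertex 0.7 4.9 5.6
   vertex 5.0 1.4 3.5
  endloop
 endfacet
 facet normal 0.893 0.418 0.167
  outer loop
   vertex 3.2 4.6 5.1
   vertex 5.0 1.4 3.5
   vertex 3.5 5.0 2.5
  endloop
 endfacet
 facet normal -0.703 0.625 -0.339
  outer loop
   vertex 2.3 5.4 3.2
   vertex 2.0 3.6 0.5
   vertex 0.7 4.9 5.6
  endloop
 endfacet
 facet normal -0.043 0.833 -0.551
  outer loop
   vertex 2.3 5.4 3.2
   vertex 3.5 5.0 2.5
   vertex 2.0 3.6 0.5
  endloop
 endfacet
 facet normal 0.174 0.934 0.311
  outer loop
   vertex 2.3 5.4 3.2
   vertex 0.7 4.9 5.6
   vertex 3.2 4.6 5.1
  endloop
 endfacet
 facet normal 0.406 0.895 0.185
  outer loop
   vertex 2.3 5.4 3.2
   vertex 3.2 4.6 5.1
   vertex 3.5 5.0 2.5
  endloop
 endfacet
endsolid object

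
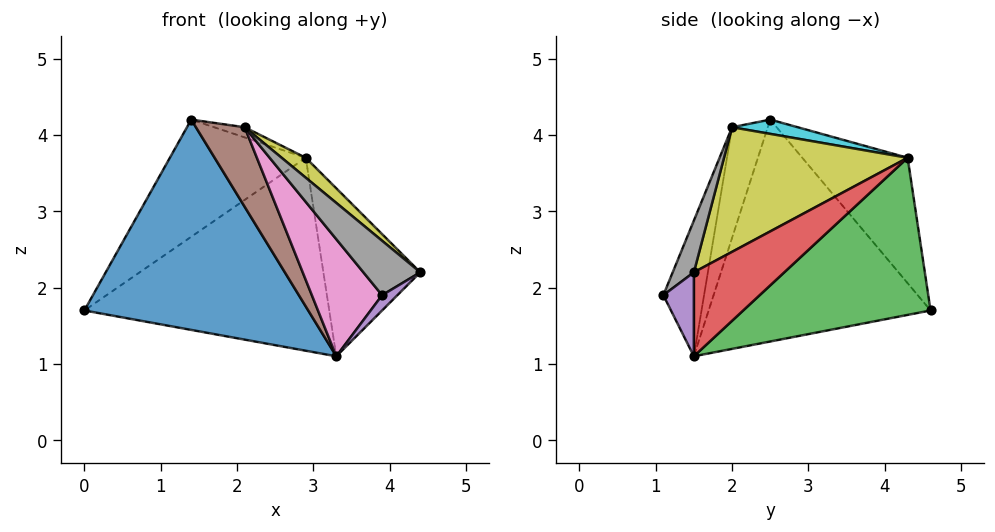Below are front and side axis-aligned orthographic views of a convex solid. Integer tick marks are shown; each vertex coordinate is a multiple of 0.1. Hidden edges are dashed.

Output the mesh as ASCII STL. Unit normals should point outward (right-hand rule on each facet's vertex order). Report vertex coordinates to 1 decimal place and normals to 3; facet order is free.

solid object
 facet normal -0.690 -0.696 -0.198
  outer loop
   vertex 3.3 1.5 1.1
   vertex 1.4 2.5 4.2
   vertex 0.0 4.6 1.7
  endloop
 endfacet
 facet normal -0.432 0.557 0.710
  outer loop
   vertex 2.9 4.3 3.7
   vertex 0.0 4.6 1.7
   vertex 1.4 2.5 4.2
  endloop
 endfacet
 facet normal 0.483 0.632 -0.606
  outer loop
   vertex 2.9 4.3 3.7
   vertex 3.3 1.5 1.1
   vertex 0.0 4.6 1.7
  endloop
 endfacet
 facet normal 0.564 0.604 -0.564
  outer loop
   vertex 2.9 4.3 3.7
   vertex 4.4 1.5 2.2
   vertex 3.3 1.5 1.1
  endloop
 endfacet
 facet normal 0.667 -0.333 -0.667
  outer loop
   vertex 3.9 1.1 1.9
   vertex 3.3 1.5 1.1
   vertex 4.4 1.5 2.2
  endloop
 endfacet
 facet normal -0.588 -0.803 -0.101
  outer loop
   vertex 2.1 2.0 4.1
   vertex 1.4 2.5 4.2
   vertex 3.3 1.5 1.1
  endloop
 endfacet
 facet normal -0.501 -0.864 -0.056
  outer loop
   vertex 2.1 2.0 4.1
   vertex 3.3 1.5 1.1
   vertex 3.9 1.1 1.9
  endloop
 endfacet
 facet normal 0.290 -0.779 0.556
  outer loop
   vertex 2.1 2.0 4.1
   vertex 3.9 1.1 1.9
   vertex 4.4 1.5 2.2
  endloop
 endfacet
 facet normal 0.624 -0.082 0.777
  outer loop
   vertex 2.1 2.0 4.1
   vertex 4.4 1.5 2.2
   vertex 2.9 4.3 3.7
  endloop
 endfacet
 facet normal 0.208 0.097 0.973
  outer loop
   vertex 2.1 2.0 4.1
   vertex 2.9 4.3 3.7
   vertex 1.4 2.5 4.2
  endloop
 endfacet
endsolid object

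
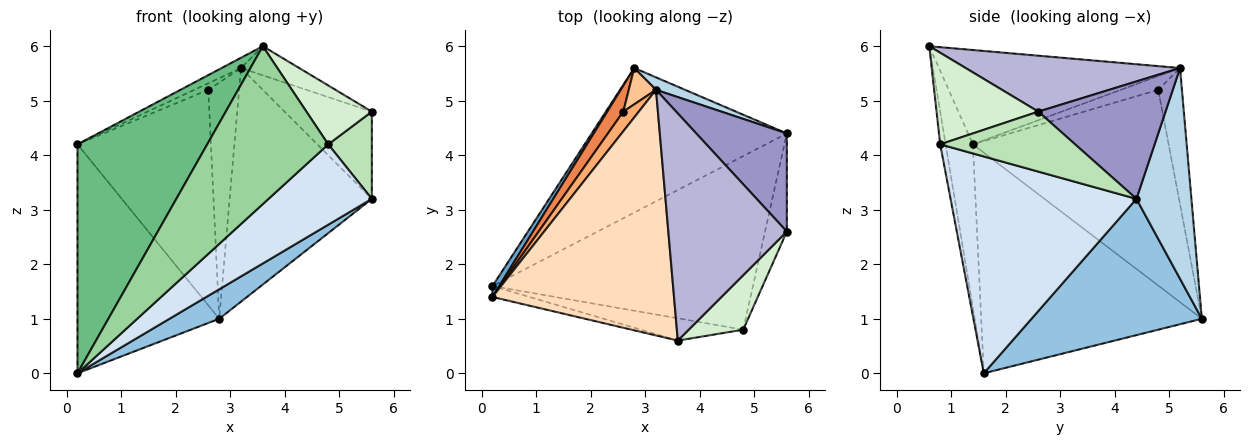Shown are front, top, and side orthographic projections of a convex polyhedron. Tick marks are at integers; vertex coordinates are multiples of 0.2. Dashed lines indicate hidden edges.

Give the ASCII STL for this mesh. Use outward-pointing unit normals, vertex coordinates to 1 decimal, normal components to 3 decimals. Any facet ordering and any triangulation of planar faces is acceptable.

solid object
 facet normal -0.841 0.540 0.026
  outer loop
   vertex 0.2 1.6 0.0
   vertex 0.2 1.4 4.2
   vertex 2.8 5.6 1.0
  endloop
 endfacet
 facet normal 0.565 -0.165 -0.809
  outer loop
   vertex 0.2 1.6 0.0
   vertex 2.8 5.6 1.0
   vertex 5.6 4.4 3.2
  endloop
 endfacet
 facet normal 0.360 0.932 0.050
  outer loop
   vertex 3.2 5.2 5.6
   vertex 5.6 4.4 3.2
   vertex 2.8 5.6 1.0
  endloop
 endfacet
 facet normal 0.603 -0.335 -0.724
  outer loop
   vertex 4.8 0.8 4.2
   vertex 0.2 1.6 0.0
   vertex 5.6 4.4 3.2
  endloop
 endfacet
 facet normal -0.824 0.562 0.068
  outer loop
   vertex 2.6 4.8 5.2
   vertex 2.8 5.6 1.0
   vertex 0.2 1.4 4.2
  endloop
 endfacet
 facet normal -0.645 0.242 0.725
  outer loop
   vertex 2.6 4.8 5.2
   vertex 0.2 1.4 4.2
   vertex 3.2 5.2 5.6
  endloop
 endfacet
 facet normal -0.605 0.787 0.121
  outer loop
   vertex 2.6 4.8 5.2
   vertex 3.2 5.2 5.6
   vertex 2.8 5.6 1.0
  endloop
 endfacet
 facet normal -0.461 0.037 0.887
  outer loop
   vertex 3.6 0.6 6.0
   vertex 3.2 5.2 5.6
   vertex 0.2 1.4 4.2
  endloop
 endfacet
 facet normal -0.205 -0.978 -0.047
  outer loop
   vertex 3.6 0.6 6.0
   vertex 0.2 1.4 4.2
   vertex 0.2 1.6 0.0
  endloop
 endfacet
 facet normal -0.045 -0.989 -0.140
  outer loop
   vertex 3.6 0.6 6.0
   vertex 0.2 1.6 0.0
   vertex 4.8 0.8 4.2
  endloop
 endfacet
 facet normal 0.899 -0.291 -0.327
  outer loop
   vertex 5.6 2.6 4.8
   vertex 4.8 0.8 4.2
   vertex 5.6 4.4 3.2
  endloop
 endfacet
 facet normal 0.752 -0.484 0.448
  outer loop
   vertex 5.6 2.6 4.8
   vertex 3.6 0.6 6.0
   vertex 4.8 0.8 4.2
  endloop
 endfacet
 facet normal 0.696 0.477 0.537
  outer loop
   vertex 5.6 2.6 4.8
   vertex 5.6 4.4 3.2
   vertex 3.2 5.2 5.6
  endloop
 endfacet
 facet normal 0.424 0.115 0.898
  outer loop
   vertex 5.6 2.6 4.8
   vertex 3.2 5.2 5.6
   vertex 3.6 0.6 6.0
  endloop
 endfacet
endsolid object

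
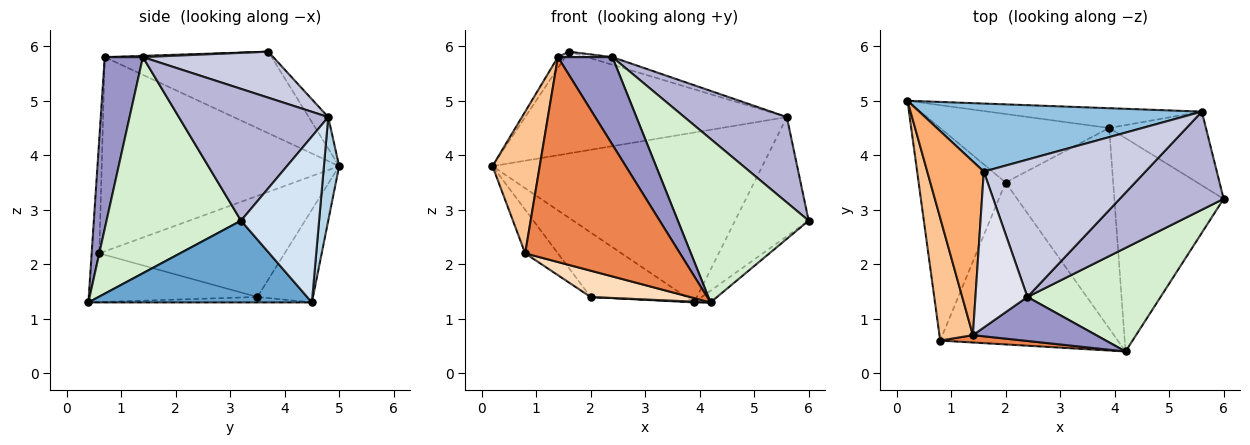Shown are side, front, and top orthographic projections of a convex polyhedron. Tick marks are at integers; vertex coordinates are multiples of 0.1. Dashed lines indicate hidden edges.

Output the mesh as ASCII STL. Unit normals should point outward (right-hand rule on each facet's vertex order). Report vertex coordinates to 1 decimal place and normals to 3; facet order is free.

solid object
 facet normal 0.598 0.044 -0.800
  outer loop
   vertex 3.9 4.5 1.3
   vertex 6.0 3.2 2.8
   vertex 4.2 0.4 1.3
  endloop
 endfacet
 facet normal -0.062 0.830 0.555
  outer loop
   vertex 5.6 4.8 4.7
   vertex 0.2 5.0 3.8
   vertex 1.6 3.7 5.9
  endloop
 endfacet
 facet normal 0.056 0.992 -0.115
  outer loop
   vertex 5.6 4.8 4.7
   vertex 3.9 4.5 1.3
   vertex 0.2 5.0 3.8
  endloop
 endfacet
 facet normal 0.670 0.631 -0.391
  outer loop
   vertex 5.6 4.8 4.7
   vertex 6.0 3.2 2.8
   vertex 3.9 4.5 1.3
  endloop
 endfacet
 facet normal -0.049 -0.998 0.036
  outer loop
   vertex 1.4 0.7 5.8
   vertex 0.8 0.6 2.2
   vertex 4.2 0.4 1.3
  endloop
 endfacet
 facet normal -0.821 0.036 0.570
  outer loop
   vertex 1.4 0.7 5.8
   vertex 1.6 3.7 5.9
   vertex 0.2 5.0 3.8
  endloop
 endfacet
 facet normal -0.967 -0.192 0.167
  outer loop
   vertex 1.4 0.7 5.8
   vertex 0.2 5.0 3.8
   vertex 0.8 0.6 2.2
  endloop
 endfacet
 facet normal -0.261 -0.155 -0.953
  outer loop
   vertex 2.0 3.5 1.4
   vertex 4.2 0.4 1.3
   vertex 0.8 0.6 2.2
  endloop
 endfacet
 facet normal -0.051 -0.004 -0.999
  outer loop
   vertex 2.0 3.5 1.4
   vertex 3.9 4.5 1.3
   vertex 4.2 0.4 1.3
  endloop
 endfacet
 facet normal -0.751 0.133 -0.646
  outer loop
   vertex 2.0 3.5 1.4
   vertex 0.8 0.6 2.2
   vertex 0.2 5.0 3.8
  endloop
 endfacet
 facet normal -0.371 0.637 -0.676
  outer loop
   vertex 2.0 3.5 1.4
   vertex 0.2 5.0 3.8
   vertex 3.9 4.5 1.3
  endloop
 endfacet
 facet normal 0.656 -0.638 0.404
  outer loop
   vertex 2.4 1.4 5.8
   vertex 4.2 0.4 1.3
   vertex 6.0 3.2 2.8
  endloop
 endfacet
 facet normal 0.530 -0.758 0.380
  outer loop
   vertex 2.4 1.4 5.8
   vertex 1.4 0.7 5.8
   vertex 4.2 0.4 1.3
  endloop
 endfacet
 facet normal 0.691 -0.474 0.545
  outer loop
   vertex 2.4 1.4 5.8
   vertex 6.0 3.2 2.8
   vertex 5.6 4.8 4.7
  endloop
 endfacet
 facet normal 0.273 0.053 0.960
  outer loop
   vertex 2.4 1.4 5.8
   vertex 5.6 4.8 4.7
   vertex 1.6 3.7 5.9
  endloop
 endfacet
 facet normal 0.024 -0.035 0.999
  outer loop
   vertex 2.4 1.4 5.8
   vertex 1.6 3.7 5.9
   vertex 1.4 0.7 5.8
  endloop
 endfacet
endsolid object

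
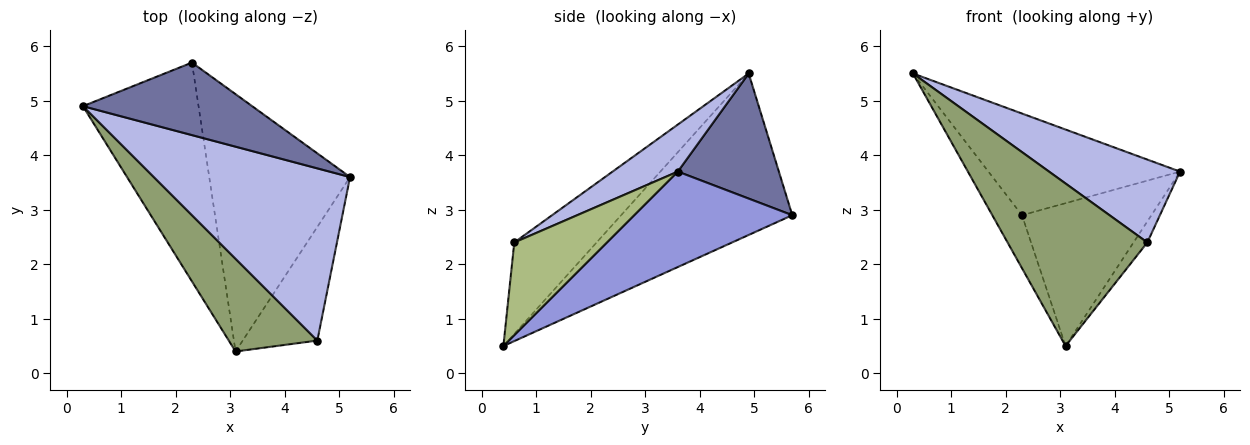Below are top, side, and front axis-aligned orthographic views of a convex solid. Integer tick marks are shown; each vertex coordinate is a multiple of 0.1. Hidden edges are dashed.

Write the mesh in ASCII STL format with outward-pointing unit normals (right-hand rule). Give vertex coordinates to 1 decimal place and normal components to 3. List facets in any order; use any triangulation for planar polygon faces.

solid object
 facet normal 0.394 0.748 0.534
  outer loop
   vertex 2.3 5.7 2.9
   vertex 0.3 4.9 5.5
   vertex 5.2 3.6 3.7
  endloop
 endfacet
 facet normal -0.805 0.139 -0.576
  outer loop
   vertex 2.3 5.7 2.9
   vertex 3.1 0.4 0.5
   vertex 0.3 4.9 5.5
  endloop
 endfacet
 facet normal 0.510 0.418 -0.752
  outer loop
   vertex 2.3 5.7 2.9
   vertex 5.2 3.6 3.7
   vertex 3.1 0.4 0.5
  endloop
 endfacet
 facet normal 0.211 -0.424 0.881
  outer loop
   vertex 4.6 0.6 2.4
   vertex 5.2 3.6 3.7
   vertex 0.3 4.9 5.5
  endloop
 endfacet
 facet normal -0.455 -0.773 0.441
  outer loop
   vertex 4.6 0.6 2.4
   vertex 0.3 4.9 5.5
   vertex 3.1 0.4 0.5
  endloop
 endfacet
 facet normal 0.774 0.115 -0.623
  outer loop
   vertex 4.6 0.6 2.4
   vertex 3.1 0.4 0.5
   vertex 5.2 3.6 3.7
  endloop
 endfacet
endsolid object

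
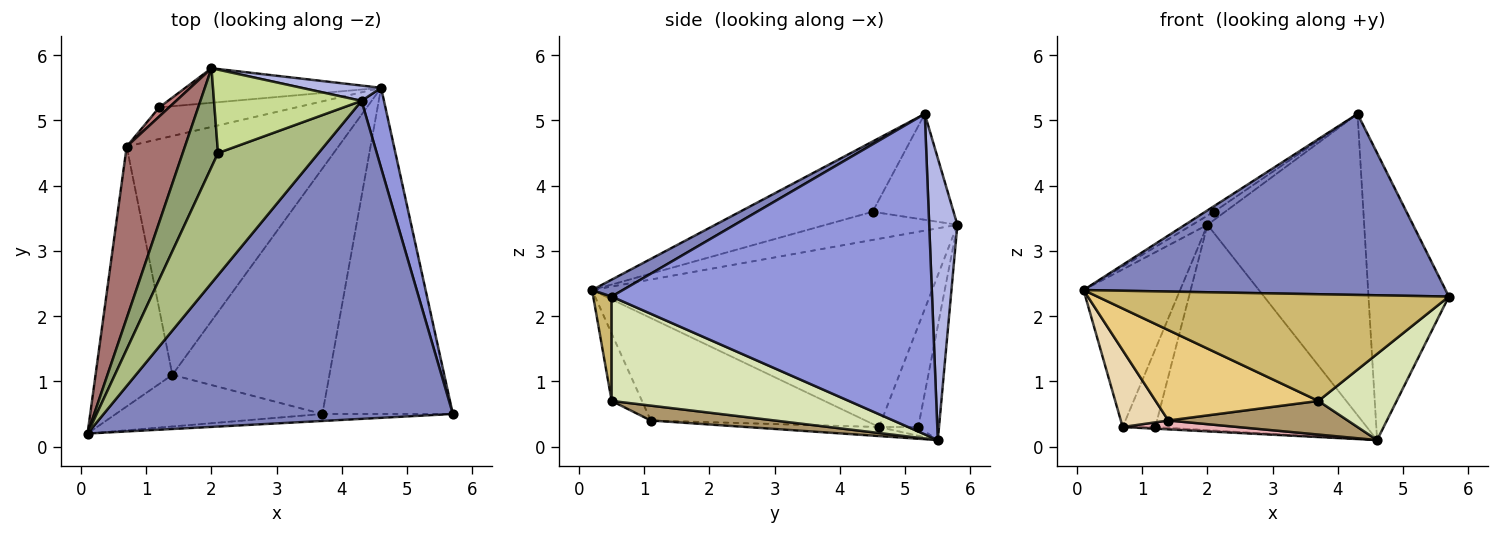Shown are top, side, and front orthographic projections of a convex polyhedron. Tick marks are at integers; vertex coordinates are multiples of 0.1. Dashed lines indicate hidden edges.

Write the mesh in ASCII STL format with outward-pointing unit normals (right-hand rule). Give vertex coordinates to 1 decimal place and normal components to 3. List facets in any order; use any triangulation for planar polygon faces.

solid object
 facet normal -0.096 0.982 -0.165
  outer loop
   vertex 1.2 5.2 0.3
   vertex 2.0 5.8 3.4
   vertex 4.6 5.5 0.1
  endloop
 endfacet
 facet normal 0.042 -0.494 0.868
  outer loop
   vertex 4.3 5.3 5.1
   vertex 0.1 0.2 2.4
   vertex 5.7 0.5 2.3
  endloop
 endfacet
 facet normal 0.968 0.243 0.068
  outer loop
   vertex 4.3 5.3 5.1
   vertex 5.7 0.5 2.3
   vertex 4.6 5.5 0.1
  endloop
 endfacet
 facet normal 0.177 0.983 0.050
  outer loop
   vertex 4.3 5.3 5.1
   vertex 4.6 5.5 0.1
   vertex 2.0 5.8 3.4
  endloop
 endfacet
 facet normal -0.622 0.072 0.779
  outer loop
   vertex 2.1 4.5 3.6
   vertex 2.0 5.8 3.4
   vertex 0.1 0.2 2.4
  endloop
 endfacet
 facet normal -0.572 0.038 0.819
  outer loop
   vertex 2.1 4.5 3.6
   vertex 0.1 0.2 2.4
   vertex 4.3 5.3 5.1
  endloop
 endfacet
 facet normal -0.581 0.080 0.810
  outer loop
   vertex 2.1 4.5 3.6
   vertex 4.3 5.3 5.1
   vertex 2.0 5.8 3.4
  endloop
 endfacet
 facet normal 0.612 -0.202 -0.765
  outer loop
   vertex 3.7 0.5 0.7
   vertex 4.6 5.5 0.1
   vertex 5.7 0.5 2.3
  endloop
 endfacet
 facet normal 0.093 -0.135 -0.986
  outer loop
   vertex 3.7 0.5 0.7
   vertex 1.4 1.1 0.4
   vertex 4.6 5.5 0.1
  endloop
 endfacet
 facet normal 0.052 -0.997 -0.065
  outer loop
   vertex 3.7 0.5 0.7
   vertex 5.7 0.5 2.3
   vertex 0.1 0.2 2.4
  endloop
 endfacet
 facet normal -0.160 -0.857 -0.490
  outer loop
   vertex 3.7 0.5 0.7
   vertex 0.1 0.2 2.4
   vertex 1.4 1.1 0.4
  endloop
 endfacet
 facet normal -0.788 -0.174 -0.591
  outer loop
   vertex 0.7 4.6 0.3
   vertex 1.4 1.1 0.4
   vertex 0.1 0.2 2.4
  endloop
 endfacet
 facet normal -0.922 0.262 0.285
  outer loop
   vertex 0.7 4.6 0.3
   vertex 0.1 0.2 2.4
   vertex 2.0 5.8 3.4
  endloop
 endfacet
 facet normal -0.766 0.638 0.074
  outer loop
   vertex 0.7 4.6 0.3
   vertex 2.0 5.8 3.4
   vertex 1.2 5.2 0.3
  endloop
 endfacet
 facet normal -0.063 0.053 -0.997
  outer loop
   vertex 0.7 4.6 0.3
   vertex 1.2 5.2 0.3
   vertex 4.6 5.5 0.1
  endloop
 endfacet
 facet normal -0.043 -0.037 -0.998
  outer loop
   vertex 0.7 4.6 0.3
   vertex 4.6 5.5 0.1
   vertex 1.4 1.1 0.4
  endloop
 endfacet
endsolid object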